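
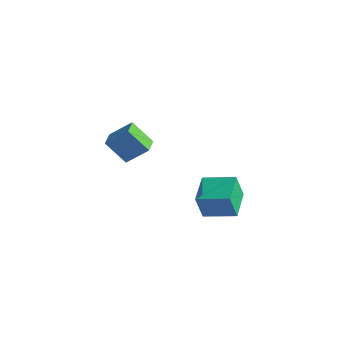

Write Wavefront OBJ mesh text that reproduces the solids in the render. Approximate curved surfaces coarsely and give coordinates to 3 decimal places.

v -4.301 -4.861 -1.042
v -3.242 -3.976 0.234
v -4.841 -3.914 -1.252
v -3.781 -3.028 0.025
v -3.019 -4.432 -2.405
v -1.959 -3.546 -1.128
v -3.558 -3.484 -2.614
v -2.499 -2.599 -1.338
v 3.275 -4.627 -3.075
v 2.906 -4.891 -1.405
v 2.313 -2.932 -3.02
v 1.943 -3.196 -1.351
v 5.037 -3.644 -2.529
v 4.667 -3.908 -0.86
v 4.074 -1.949 -2.475
v 3.705 -2.213 -0.805
f 2 4 1
f 5 2 1
f 1 4 3
f 3 5 1
f 2 8 4
f 6 2 5
f 6 8 2
f 4 8 3
f 7 5 3
f 3 8 7
f 7 6 5
f 8 6 7
f 10 12 9
f 13 10 9
f 9 12 11
f 11 13 9
f 10 16 12
f 14 10 13
f 14 16 10
f 12 16 11
f 15 13 11
f 11 16 15
f 15 14 13
f 16 14 15



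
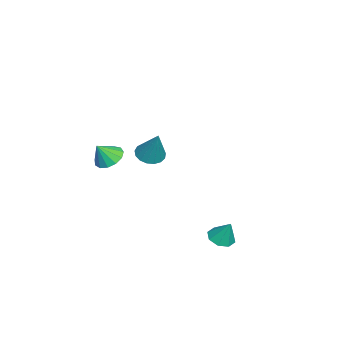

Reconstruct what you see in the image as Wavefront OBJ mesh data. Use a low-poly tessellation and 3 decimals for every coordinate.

v 2.964 3.045 -4.043
v 3.511 2.484 -3.943
v 3.276 3.575 -2.797
v 3.733 2.98 -4.209
v 3.505 3.513 -4.378
v 2.96 3.773 -4.351
v 2.417 3.606 -4.144
v 2.194 3.111 -3.878
v 2.422 2.578 -3.709
v 2.967 2.318 -3.736
v 2.407 -2.938 1.023
v 3.118 -2.42 0.99
v 2.853 -3.482 2.057
v 2.781 -2.178 1.262
v 2.326 -2.178 1.458
v 1.897 -2.418 1.516
v 1.629 -2.824 1.418
v 1.609 -3.266 1.194
v 1.842 -3.604 0.916
v 2.255 -3.73 0.672
v 2.716 -3.605 0.539
v 3.079 -3.268 0.56
v 3.229 -2.826 0.728
v -4.402 -2.083 -2.321
v -3.985 -1.408 -2.724
v -3.558 -1.457 -0.399
v -4.362 -1.243 -2.612
v -4.747 -1.27 -2.433
v -5.054 -1.483 -2.229
v -5.212 -1.834 -2.046
v -5.184 -2.242 -1.925
v -4.977 -2.613 -1.896
v -4.638 -2.863 -1.963
v -4.246 -2.934 -2.113
v -3.889 -2.81 -2.31
v -3.65 -2.519 -2.51
v -3.583 -2.128 -2.666
v -3.704 -1.727 -2.743
f 2 1 4
f 2 4 3
f 4 1 5
f 4 5 3
f 5 1 6
f 5 6 3
f 6 1 7
f 6 7 3
f 7 1 8
f 7 8 3
f 8 1 9
f 8 9 3
f 9 1 10
f 9 10 3
f 10 1 2
f 10 2 3
f 12 11 14
f 12 14 13
f 14 11 15
f 14 15 13
f 15 11 16
f 15 16 13
f 16 11 17
f 16 17 13
f 17 11 18
f 17 18 13
f 18 11 19
f 18 19 13
f 19 11 20
f 19 20 13
f 20 11 21
f 20 21 13
f 21 11 22
f 21 22 13
f 22 11 23
f 22 23 13
f 23 11 12
f 23 12 13
f 25 24 27
f 25 27 26
f 27 24 28
f 27 28 26
f 28 24 29
f 28 29 26
f 29 24 30
f 29 30 26
f 30 24 31
f 30 31 26
f 31 24 32
f 31 32 26
f 32 24 33
f 32 33 26
f 33 24 34
f 33 34 26
f 34 24 35
f 34 35 26
f 35 24 36
f 35 36 26
f 36 24 37
f 36 37 26
f 37 24 38
f 37 38 26
f 38 24 25
f 38 25 26



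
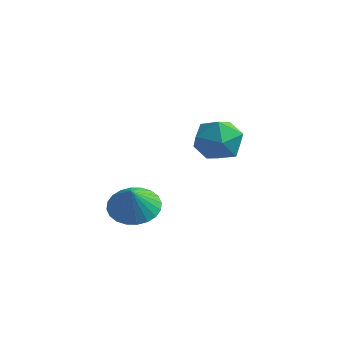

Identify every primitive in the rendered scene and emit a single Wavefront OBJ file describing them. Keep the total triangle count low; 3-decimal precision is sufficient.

v 0.141 4.032 2.937
v 0.733 4.139 3.851
v 0.787 2.401 2.709
v 1.379 2.508 3.623
v 0.289 2.434 3.682
v -0.11 3.442 3.823
v 1.63 3.098 2.737
v 1.231 4.106 2.878
v 1.653 3.561 3.727
v 0.824 3.151 4.311
v 0.696 3.389 2.249
v -0.133 2.979 2.833
v -0.139 -1.06 1.575
v 0.82 -1.116 1.337
v 0.099 -1.6 2.665
v 0.806 -0.772 1.511
v 0.648 -0.471 1.695
v 0.37 -0.26 1.86
v 0.014 -0.171 1.983
v -0.364 -0.216 2.043
v -0.709 -0.391 2.032
v -0.967 -0.667 1.951
v -1.099 -1.003 1.813
v -1.084 -1.347 1.639
v -0.926 -1.648 1.455
v -0.648 -1.859 1.29
v -0.293 -1.949 1.167
v 0.086 -1.903 1.107
v 0.43 -1.728 1.118
v 0.688 -1.452 1.199
f 1 12 6
f 1 6 2
f 1 2 8
f 1 8 11
f 1 11 12
f 2 6 10
f 6 12 5
f 12 11 3
f 11 8 7
f 8 2 9
f 4 10 5
f 4 5 3
f 4 3 7
f 4 7 9
f 4 9 10
f 5 10 6
f 3 5 12
f 7 3 11
f 9 7 8
f 10 9 2
f 14 13 16
f 14 16 15
f 16 13 17
f 16 17 15
f 17 13 18
f 17 18 15
f 18 13 19
f 18 19 15
f 19 13 20
f 19 20 15
f 20 13 21
f 20 21 15
f 21 13 22
f 21 22 15
f 22 13 23
f 22 23 15
f 23 13 24
f 23 24 15
f 24 13 25
f 24 25 15
f 25 13 26
f 25 26 15
f 26 13 27
f 26 27 15
f 27 13 28
f 27 28 15
f 28 13 29
f 28 29 15
f 29 13 30
f 29 30 15
f 30 13 14
f 30 14 15



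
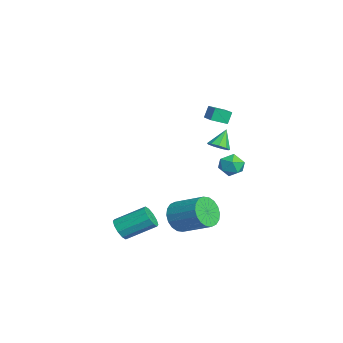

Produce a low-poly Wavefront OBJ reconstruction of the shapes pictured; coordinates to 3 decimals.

v -0.134 2.821 -0.016
v 0.668 2.887 0.147
v 0.052 1.573 -0.427
v 0.854 1.639 -0.264
v 0.31 1.625 0.35
v 0.195 2.397 0.604
v 0.525 2.063 -0.884
v 0.41 2.835 -0.63
v 1.075 2.419 -0.39
v 0.942 2.148 0.373
v -0.222 2.312 -0.653
v -0.355 2.041 0.11
v -0.618 0.926 3.136
v -0.858 1.215 3.854
v -0.535 1.823 2.803
v -0.775 2.112 3.521
v 0.875 0.968 3.619
v 0.635 1.257 4.337
v 0.958 1.865 3.286
v 0.718 2.154 4.004
v -2.636 2.173 -0.196
v -2.052 2.49 -0.05
v -3.204 2.747 0.836
v -2.308 2.752 -0.337
v -2.717 2.743 -0.557
v -3.088 2.468 -0.609
v -3.248 2.055 -0.467
v -3.121 1.697 -0.198
v -2.767 1.562 0.072
v -2.352 1.713 0.216
v -2.069 2.08 0.168
v 1.374 -0.83 -3.26
v 2.123 -1.064 -3.912
v 3.314 0.236 -3.012
v 2.566 0.47 -2.36
v 1.909 -0.723 -4.122
v 3.1 0.577 -3.222
v 1.589 -0.403 -4.161
v 2.78 0.897 -3.261
v 1.227 -0.168 -4.022
v 2.418 1.133 -3.122
v 0.894 -0.064 -3.731
v 2.085 1.237 -2.831
v 0.656 -0.111 -3.348
v 1.847 1.189 -2.447
v 0.56 -0.302 -2.947
v 1.752 0.999 -2.046
v 0.626 -0.596 -2.608
v 1.817 0.704 -1.708
v 0.84 -0.937 -2.398
v 2.031 0.363 -1.498
v 1.16 -1.257 -2.359
v 2.351 0.043 -1.459
v 1.522 -1.493 -2.498
v 2.713 -0.192 -1.598
v 1.855 -1.597 -2.789
v 3.046 -0.296 -1.889
v 2.093 -1.549 -3.173
v 3.284 -0.249 -2.272
v 2.188 -1.359 -3.574
v 3.38 -0.058 -2.673
v 1.209 -3.982 -3.979
v 1.886 -4.205 -3.78
v 2.147 -2.562 -2.822
v 1.471 -2.338 -3.021
v 1.923 -3.98 -4.177
v 2.184 -2.337 -3.218
v 1.687 -3.755 -4.498
v 1.948 -2.112 -3.539
v 1.268 -3.617 -4.62
v 1.529 -1.974 -3.662
v 0.827 -3.618 -4.498
v 1.089 -1.975 -3.54
v 0.533 -3.758 -4.178
v 0.794 -2.115 -3.22
v 0.496 -3.983 -3.782
v 0.757 -2.34 -2.823
v 0.732 -4.208 -3.461
v 0.993 -2.565 -2.502
v 1.151 -4.346 -3.338
v 1.412 -2.703 -2.38
v 1.591 -4.345 -3.46
v 1.853 -2.702 -2.502
f 1 12 6
f 1 6 2
f 1 2 8
f 1 8 11
f 1 11 12
f 2 6 10
f 6 12 5
f 12 11 3
f 11 8 7
f 8 2 9
f 4 10 5
f 4 5 3
f 4 3 7
f 4 7 9
f 4 9 10
f 5 10 6
f 3 5 12
f 7 3 11
f 9 7 8
f 10 9 2
f 14 16 13
f 17 14 13
f 13 16 15
f 15 17 13
f 14 20 16
f 18 14 17
f 18 20 14
f 16 20 15
f 19 17 15
f 15 20 19
f 19 18 17
f 20 18 19
f 22 21 24
f 22 24 23
f 24 21 25
f 24 25 23
f 25 21 26
f 25 26 23
f 26 21 27
f 26 27 23
f 27 21 28
f 27 28 23
f 28 21 29
f 28 29 23
f 29 21 30
f 29 30 23
f 30 21 31
f 30 31 23
f 31 21 22
f 31 22 23
f 33 32 36
f 33 36 34
f 34 36 37
f 34 37 35
f 36 32 38
f 36 38 37
f 37 38 39
f 37 39 35
f 38 32 40
f 38 40 39
f 39 40 41
f 39 41 35
f 40 32 42
f 40 42 41
f 41 42 43
f 41 43 35
f 42 32 44
f 42 44 43
f 43 44 45
f 43 45 35
f 44 32 46
f 44 46 45
f 45 46 47
f 45 47 35
f 46 32 48
f 46 48 47
f 47 48 49
f 47 49 35
f 48 32 50
f 48 50 49
f 49 50 51
f 49 51 35
f 50 32 52
f 50 52 51
f 51 52 53
f 51 53 35
f 52 32 54
f 52 54 53
f 53 54 55
f 53 55 35
f 54 32 56
f 54 56 55
f 55 56 57
f 55 57 35
f 56 32 58
f 56 58 57
f 57 58 59
f 57 59 35
f 58 32 60
f 58 60 59
f 59 60 61
f 59 61 35
f 60 32 33
f 60 33 61
f 61 33 34
f 61 34 35
f 63 62 66
f 63 66 64
f 64 66 67
f 64 67 65
f 66 62 68
f 66 68 67
f 67 68 69
f 67 69 65
f 68 62 70
f 68 70 69
f 69 70 71
f 69 71 65
f 70 62 72
f 70 72 71
f 71 72 73
f 71 73 65
f 72 62 74
f 72 74 73
f 73 74 75
f 73 75 65
f 74 62 76
f 74 76 75
f 75 76 77
f 75 77 65
f 76 62 78
f 76 78 77
f 77 78 79
f 77 79 65
f 78 62 80
f 78 80 79
f 79 80 81
f 79 81 65
f 80 62 82
f 80 82 81
f 81 82 83
f 81 83 65
f 82 62 63
f 82 63 83
f 83 63 64
f 83 64 65



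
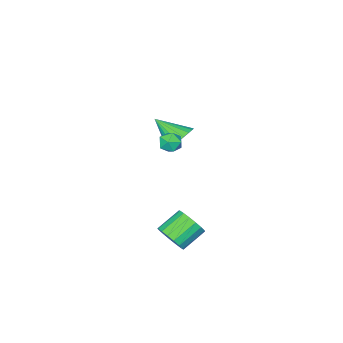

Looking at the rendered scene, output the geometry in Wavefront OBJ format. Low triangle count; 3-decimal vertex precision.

v -3.482 -2.96 0.58
v -3.084 -2.285 1.352
v -2.958 -4.64 1.78
v -3.52 -2.329 1.481
v -3.95 -2.482 1.453
v -4.299 -2.718 1.275
v -4.507 -2.996 0.977
v -4.537 -3.267 0.61
v -4.385 -3.485 0.238
v -4.077 -3.613 -0.075
v -3.665 -3.627 -0.275
v -3.222 -3.526 -0.326
v -2.824 -3.327 -0.221
v -2.539 -3.065 0.022
v -2.418 -2.784 0.362
v -2.48 -2.534 0.74
v -2.716 -2.357 1.09
v 3.444 3.619 -0.747
v 3.969 3.965 0.018
v 2.561 4.167 0.892
v 2.036 3.821 0.127
v 3.868 4.353 -0.235
v 2.459 4.555 0.639
v 3.669 4.572 -0.605
v 2.261 4.775 0.269
v 3.42 4.574 -1.008
v 2.011 4.776 -0.133
v 3.175 4.356 -1.351
v 1.767 4.559 -0.476
v 2.993 3.97 -1.555
v 1.584 4.172 -0.681
v 2.914 3.503 -1.575
v 1.505 3.705 -0.701
v 2.956 3.063 -1.405
v 1.548 3.265 -0.53
v 3.11 2.75 -1.084
v 1.702 2.952 -0.21
v 3.341 2.636 -0.686
v 1.932 2.839 0.188
v 3.595 2.747 -0.302
v 2.187 2.95 0.572
v 3.815 3.058 -0.02
v 2.407 3.261 0.854
v 3.95 3.498 0.095
v 2.542 3.7 0.97
v -0.125 0.66 3.883
v 0.398 0.592 3.311
v -0.258 -0.592 3.909
v 0.265 -0.66 3.337
v 0.49 -0.427 4.045
v 0.572 0.347 4.028
v -0.432 -0.347 3.192
v -0.35 0.427 3.175
v 0.208 -0.03 2.884
v 0.778 -0.08 3.411
v -0.638 0.08 3.809
v -0.068 0.03 4.336
f 2 1 4
f 2 4 3
f 4 1 5
f 4 5 3
f 5 1 6
f 5 6 3
f 6 1 7
f 6 7 3
f 7 1 8
f 7 8 3
f 8 1 9
f 8 9 3
f 9 1 10
f 9 10 3
f 10 1 11
f 10 11 3
f 11 1 12
f 11 12 3
f 12 1 13
f 12 13 3
f 13 1 14
f 13 14 3
f 14 1 15
f 14 15 3
f 15 1 16
f 15 16 3
f 16 1 17
f 16 17 3
f 17 1 2
f 17 2 3
f 19 18 22
f 19 22 20
f 20 22 23
f 20 23 21
f 22 18 24
f 22 24 23
f 23 24 25
f 23 25 21
f 24 18 26
f 24 26 25
f 25 26 27
f 25 27 21
f 26 18 28
f 26 28 27
f 27 28 29
f 27 29 21
f 28 18 30
f 28 30 29
f 29 30 31
f 29 31 21
f 30 18 32
f 30 32 31
f 31 32 33
f 31 33 21
f 32 18 34
f 32 34 33
f 33 34 35
f 33 35 21
f 34 18 36
f 34 36 35
f 35 36 37
f 35 37 21
f 36 18 38
f 36 38 37
f 37 38 39
f 37 39 21
f 38 18 40
f 38 40 39
f 39 40 41
f 39 41 21
f 40 18 42
f 40 42 41
f 41 42 43
f 41 43 21
f 42 18 44
f 42 44 43
f 43 44 45
f 43 45 21
f 44 18 19
f 44 19 45
f 45 19 20
f 45 20 21
f 46 57 51
f 46 51 47
f 46 47 53
f 46 53 56
f 46 56 57
f 47 51 55
f 51 57 50
f 57 56 48
f 56 53 52
f 53 47 54
f 49 55 50
f 49 50 48
f 49 48 52
f 49 52 54
f 49 54 55
f 50 55 51
f 48 50 57
f 52 48 56
f 54 52 53
f 55 54 47



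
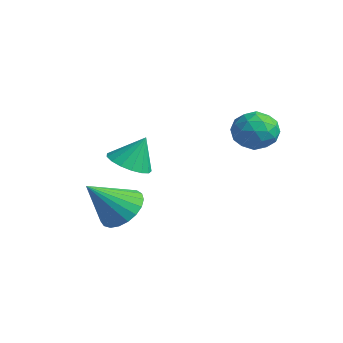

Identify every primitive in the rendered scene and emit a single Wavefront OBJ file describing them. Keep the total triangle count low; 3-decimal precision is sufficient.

v -2.914 -3.125 -1.595
v -1.94 -3.078 -1.498
v -2.986 -4.455 -0.225
v -2.066 -2.796 -1.231
v -2.338 -2.572 -1.028
v -2.71 -2.443 -0.922
v -3.117 -2.432 -0.933
v -3.49 -2.541 -1.058
v -3.762 -2.751 -1.276
v -3.888 -3.026 -1.549
v -3.846 -3.318 -1.83
v -3.643 -3.577 -2.071
v -3.313 -3.757 -2.229
v -2.915 -3.829 -2.277
v -2.517 -3.778 -2.208
v -2.187 -3.615 -2.032
v -1.983 -3.367 -1.781
v -3.598 -2.484 0.237
v -2.737 -2.437 0.061
v -3.382 -1.916 1.443
v -2.89 -2.072 -0.084
v -3.205 -1.802 -0.155
v -3.609 -1.687 -0.136
v -4.012 -1.755 -0.032
v -4.319 -1.99 0.134
v -4.462 -2.338 0.324
v -4.406 -2.72 0.494
v -4.166 -3.047 0.605
v -3.795 -3.246 0.632
v -3.38 -3.27 0.568
v -3.014 -3.113 0.429
v -2.782 -2.813 0.246
v -0.818 0.458 2.271
v -0.33 1.194 2.247
v 0.31 -0.274 2.753
v 0.798 0.462 2.729
v 0.148 0.383 3.321
v -0.549 0.835 3.024
v 0.529 0.085 1.976
v -0.168 0.537 1.679
v 0.503 0.963 2.064
v 0.267 1.147 2.896
v -0.287 -0.227 2.104
v -0.523 -0.043 2.936
v -0.673 0.891 2.217
v 0.653 0.029 2.783
v 0.271 -0.017 3.132
v 0.558 0.415 3.117
v -0.802 0.68 2.673
v -0.515 1.112 2.659
v -0.234 0.635 3.29
v 0.495 -0.192 2.341
v 0.782 0.24 2.327
v -0.578 0.505 1.883
v -0.291 0.937 1.868
v 0.214 0.285 1.71
v 0.103 1.187 2.095
v 0.766 0.757 2.378
v 0.608 0.535 1.936
v 0.198 0.801 1.761
v -0.035 1.295 2.584
v 0.628 0.865 2.867
v 0.246 0.818 3.215
v -0.164 1.085 3.04
v 0.454 1.16 2.476
v -0.648 0.055 2.133
v 0.015 -0.375 2.416
v 0.144 -0.165 1.96
v -0.266 0.102 1.785
v -0.786 0.163 2.622
v -0.123 -0.267 2.905
v -0.218 0.119 3.239
v -0.628 0.385 3.064
v -0.474 -0.24 2.524
f 2 1 4
f 2 4 3
f 4 1 5
f 4 5 3
f 5 1 6
f 5 6 3
f 6 1 7
f 6 7 3
f 7 1 8
f 7 8 3
f 8 1 9
f 8 9 3
f 9 1 10
f 9 10 3
f 10 1 11
f 10 11 3
f 11 1 12
f 11 12 3
f 12 1 13
f 12 13 3
f 13 1 14
f 13 14 3
f 14 1 15
f 14 15 3
f 15 1 16
f 15 16 3
f 16 1 17
f 16 17 3
f 17 1 2
f 17 2 3
f 19 18 21
f 19 21 20
f 21 18 22
f 21 22 20
f 22 18 23
f 22 23 20
f 23 18 24
f 23 24 20
f 24 18 25
f 24 25 20
f 25 18 26
f 25 26 20
f 26 18 27
f 26 27 20
f 27 18 28
f 27 28 20
f 28 18 29
f 28 29 20
f 29 18 30
f 29 30 20
f 30 18 31
f 30 31 20
f 31 18 32
f 31 32 20
f 32 18 19
f 32 19 20
f 33 70 49
f 70 44 73
f 49 73 38
f 70 73 49
f 33 49 45
f 49 38 50
f 45 50 34
f 49 50 45
f 33 45 54
f 45 34 55
f 54 55 40
f 45 55 54
f 33 54 66
f 54 40 69
f 66 69 43
f 54 69 66
f 33 66 70
f 66 43 74
f 70 74 44
f 66 74 70
f 34 50 61
f 50 38 64
f 61 64 42
f 50 64 61
f 38 73 51
f 73 44 72
f 51 72 37
f 73 72 51
f 44 74 71
f 74 43 67
f 71 67 35
f 74 67 71
f 43 69 68
f 69 40 56
f 68 56 39
f 69 56 68
f 40 55 60
f 55 34 57
f 60 57 41
f 55 57 60
f 36 62 48
f 62 42 63
f 48 63 37
f 62 63 48
f 36 48 46
f 48 37 47
f 46 47 35
f 48 47 46
f 36 46 53
f 46 35 52
f 53 52 39
f 46 52 53
f 36 53 58
f 53 39 59
f 58 59 41
f 53 59 58
f 36 58 62
f 58 41 65
f 62 65 42
f 58 65 62
f 37 63 51
f 63 42 64
f 51 64 38
f 63 64 51
f 35 47 71
f 47 37 72
f 71 72 44
f 47 72 71
f 39 52 68
f 52 35 67
f 68 67 43
f 52 67 68
f 41 59 60
f 59 39 56
f 60 56 40
f 59 56 60
f 42 65 61
f 65 41 57
f 61 57 34
f 65 57 61



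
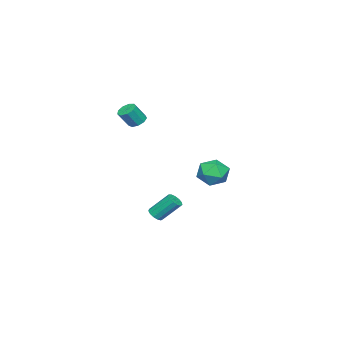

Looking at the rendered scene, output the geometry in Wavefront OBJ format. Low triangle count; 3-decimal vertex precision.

v -0.812 -0.38 -4.432
v -0.353 -0.454 -4.224
v -0.708 0.545 -3.08
v -1.168 0.62 -3.288
v -0.324 -0.234 -4.407
v -0.679 0.765 -3.263
v -0.45 -0.061 -4.598
v -0.806 0.938 -3.454
v -0.692 0.012 -4.736
v -1.047 1.011 -3.592
v -0.971 -0.04 -4.778
v -1.327 0.959 -3.634
v -1.2 -0.2 -4.71
v -1.556 0.799 -3.566
v -1.306 -0.416 -4.554
v -1.662 0.583 -3.409
v -1.255 -0.621 -4.359
v -1.611 0.378 -3.214
v -1.064 -0.749 -4.187
v -1.419 0.25 -3.043
v -0.792 -0.76 -4.093
v -1.148 0.239 -2.949
v -0.527 -0.65 -4.107
v -0.883 0.349 -2.963
v -0.661 4.102 -0.223
v 0.22 4.104 -0.597
v -0.76 2.576 -0.463
v 0.121 2.578 -0.837
v -0.002 2.739 0.098
v 0.059 3.682 0.246
v -0.599 2.998 -1.306
v -0.538 3.941 -1.158
v 0.258 3.422 -1.267
v 0.627 3.261 -0.399
v -1.167 3.419 -0.661
v -0.798 3.258 0.207
v 0.47 -0.696 2.687
v 0.918 -0.396 2.535
v 1.458 -0.745 3.44
v 1.01 -1.044 3.593
v 0.687 -0.184 2.755
v 1.227 -0.532 3.66
v 0.354 -0.211 2.943
v 0.894 -0.559 3.848
v 0.076 -0.465 3.011
v 0.616 -0.813 3.917
v -0.018 -0.827 2.928
v 0.522 -1.175 3.833
v 0.116 -1.127 2.732
v 0.656 -1.476 3.638
v 0.416 -1.226 2.516
v 0.956 -1.574 3.421
v 0.741 -1.077 2.379
v 1.281 -1.425 3.284
v 0.94 -0.749 2.387
v 1.479 -1.097 3.292
f 2 1 5
f 2 5 3
f 3 5 6
f 3 6 4
f 5 1 7
f 5 7 6
f 6 7 8
f 6 8 4
f 7 1 9
f 7 9 8
f 8 9 10
f 8 10 4
f 9 1 11
f 9 11 10
f 10 11 12
f 10 12 4
f 11 1 13
f 11 13 12
f 12 13 14
f 12 14 4
f 13 1 15
f 13 15 14
f 14 15 16
f 14 16 4
f 15 1 17
f 15 17 16
f 16 17 18
f 16 18 4
f 17 1 19
f 17 19 18
f 18 19 20
f 18 20 4
f 19 1 21
f 19 21 20
f 20 21 22
f 20 22 4
f 21 1 23
f 21 23 22
f 22 23 24
f 22 24 4
f 23 1 2
f 23 2 24
f 24 2 3
f 24 3 4
f 25 36 30
f 25 30 26
f 25 26 32
f 25 32 35
f 25 35 36
f 26 30 34
f 30 36 29
f 36 35 27
f 35 32 31
f 32 26 33
f 28 34 29
f 28 29 27
f 28 27 31
f 28 31 33
f 28 33 34
f 29 34 30
f 27 29 36
f 31 27 35
f 33 31 32
f 34 33 26
f 38 37 41
f 38 41 39
f 39 41 42
f 39 42 40
f 41 37 43
f 41 43 42
f 42 43 44
f 42 44 40
f 43 37 45
f 43 45 44
f 44 45 46
f 44 46 40
f 45 37 47
f 45 47 46
f 46 47 48
f 46 48 40
f 47 37 49
f 47 49 48
f 48 49 50
f 48 50 40
f 49 37 51
f 49 51 50
f 50 51 52
f 50 52 40
f 51 37 53
f 51 53 52
f 52 53 54
f 52 54 40
f 53 37 55
f 53 55 54
f 54 55 56
f 54 56 40
f 55 37 38
f 55 38 56
f 56 38 39
f 56 39 40



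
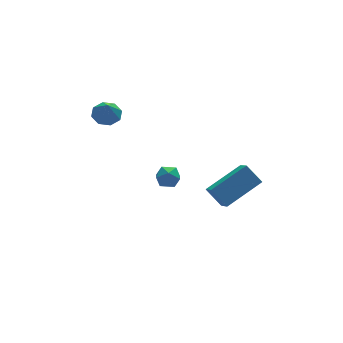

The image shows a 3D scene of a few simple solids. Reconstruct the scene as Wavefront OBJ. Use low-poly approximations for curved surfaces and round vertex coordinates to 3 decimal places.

v -1.758 3.465 1.591
v -1.027 3.358 1.631
v -1.882 2.995 2.589
v -1.185 3.857 1.847
v -1.678 4.127 1.913
v -2.219 4.009 1.791
v -2.489 3.573 1.551
v -2.331 3.074 1.335
v -1.838 2.804 1.269
v -1.298 2.922 1.392
v 0.699 2.697 -2.613
v 1.162 2.921 -3.094
v 0.578 1.719 -3.186
v 1.041 1.943 -3.667
v 1.258 1.788 -3.015
v 1.333 2.393 -2.661
v 0.407 2.247 -3.619
v 0.482 2.852 -3.265
v 0.982 2.644 -3.716
v 1.507 2.36 -3.343
v 0.233 2.28 -2.937
v 0.758 1.996 -2.564
v 1.135 -3.645 -0.581
v 0.683 -2.927 0.181
v 1.323 -2.654 -1.402
v 0.871 -1.937 -0.64
v 3.029 -3.323 0.24
v 2.577 -2.606 1.002
v 3.217 -2.333 -0.581
v 2.765 -1.615 0.181
f 2 1 4
f 2 4 3
f 4 1 5
f 4 5 3
f 5 1 6
f 5 6 3
f 6 1 7
f 6 7 3
f 7 1 8
f 7 8 3
f 8 1 9
f 8 9 3
f 9 1 10
f 9 10 3
f 10 1 2
f 10 2 3
f 11 22 16
f 11 16 12
f 11 12 18
f 11 18 21
f 11 21 22
f 12 16 20
f 16 22 15
f 22 21 13
f 21 18 17
f 18 12 19
f 14 20 15
f 14 15 13
f 14 13 17
f 14 17 19
f 14 19 20
f 15 20 16
f 13 15 22
f 17 13 21
f 19 17 18
f 20 19 12
f 24 26 23
f 27 24 23
f 23 26 25
f 25 27 23
f 24 30 26
f 28 24 27
f 28 30 24
f 26 30 25
f 29 27 25
f 25 30 29
f 29 28 27
f 30 28 29



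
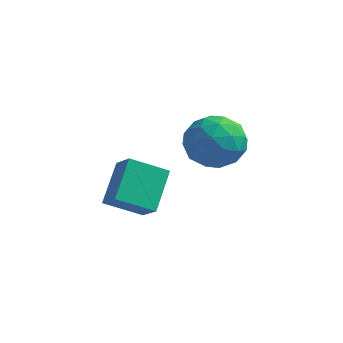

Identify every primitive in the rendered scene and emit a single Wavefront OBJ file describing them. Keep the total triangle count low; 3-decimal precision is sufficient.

v 1.741 0.794 3.033
v 2.714 0.539 2.361
v 2.206 -0.659 4.259
v 3.179 -0.914 3.587
v 3.137 0.113 4.224
v 2.849 1.011 3.466
v 2.071 -1.131 3.154
v 1.783 -0.233 2.396
v 2.917 -0.651 2.436
v 3.576 0.118 3.097
v 1.344 -0.238 3.523
v 2.003 0.531 4.184
v 2.187 0.794 2.59
v 2.733 -0.914 4.03
v 2.708 -0.31 4.405
v 3.28 -0.46 4.01
v 2.267 1.071 3.239
v 2.838 0.921 2.844
v 3.087 0.671 3.939
v 2.082 -1.041 3.776
v 2.653 -1.191 3.381
v 1.64 0.34 2.61
v 2.212 0.19 2.215
v 1.833 -0.791 2.681
v 2.878 -0.056 2.239
v 3.151 -0.909 2.959
v 2.5 -1.037 2.704
v 2.331 -0.509 2.259
v 3.265 0.396 2.627
v 3.538 -0.458 3.348
v 3.514 0.146 3.722
v 3.345 0.674 3.277
v 3.385 -0.303 2.671
v 1.382 0.338 3.272
v 1.655 -0.516 3.993
v 1.575 -0.794 3.343
v 1.406 -0.266 2.898
v 1.769 0.789 3.661
v 2.042 -0.064 4.381
v 2.589 0.389 4.361
v 2.42 0.917 3.916
v 1.535 0.183 3.949
v 1.019 -4.622 2.598
v 0.827 -3.252 3.749
v 0.261 -4.139 1.896
v 0.069 -2.769 3.048
v 2.151 -3.871 1.892
v 1.959 -2.501 3.044
v 1.393 -3.388 1.191
v 1.201 -2.018 2.342
f 1 38 17
f 38 12 41
f 17 41 6
f 38 41 17
f 1 17 13
f 17 6 18
f 13 18 2
f 17 18 13
f 1 13 22
f 13 2 23
f 22 23 8
f 13 23 22
f 1 22 34
f 22 8 37
f 34 37 11
f 22 37 34
f 1 34 38
f 34 11 42
f 38 42 12
f 34 42 38
f 2 18 29
f 18 6 32
f 29 32 10
f 18 32 29
f 6 41 19
f 41 12 40
f 19 40 5
f 41 40 19
f 12 42 39
f 42 11 35
f 39 35 3
f 42 35 39
f 11 37 36
f 37 8 24
f 36 24 7
f 37 24 36
f 8 23 28
f 23 2 25
f 28 25 9
f 23 25 28
f 4 30 16
f 30 10 31
f 16 31 5
f 30 31 16
f 4 16 14
f 16 5 15
f 14 15 3
f 16 15 14
f 4 14 21
f 14 3 20
f 21 20 7
f 14 20 21
f 4 21 26
f 21 7 27
f 26 27 9
f 21 27 26
f 4 26 30
f 26 9 33
f 30 33 10
f 26 33 30
f 5 31 19
f 31 10 32
f 19 32 6
f 31 32 19
f 3 15 39
f 15 5 40
f 39 40 12
f 15 40 39
f 7 20 36
f 20 3 35
f 36 35 11
f 20 35 36
f 9 27 28
f 27 7 24
f 28 24 8
f 27 24 28
f 10 33 29
f 33 9 25
f 29 25 2
f 33 25 29
f 44 46 43
f 47 44 43
f 43 46 45
f 45 47 43
f 44 50 46
f 48 44 47
f 48 50 44
f 46 50 45
f 49 47 45
f 45 50 49
f 49 48 47
f 50 48 49



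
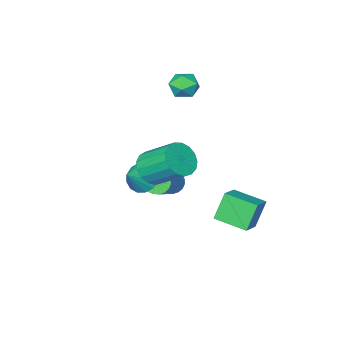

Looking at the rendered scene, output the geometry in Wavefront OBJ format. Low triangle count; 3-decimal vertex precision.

v 1.194 -1.514 -2.035
v 1.7 -1.216 -2.831
v 2.406 -1.146 -1.125
v 1.451 -0.799 -2.668
v 1.133 -0.573 -2.336
v 0.832 -0.6 -1.922
v 0.627 -0.871 -1.539
v 0.574 -1.315 -1.289
v 0.687 -1.812 -1.238
v 0.936 -2.23 -1.401
v 1.254 -2.455 -1.734
v 1.556 -2.429 -2.147
v 1.76 -2.157 -2.53
v 1.813 -1.713 -2.781
v -2.799 -2.053 3.272
v -2.31 -1.587 3.92
v -1.67 -3.053 3.14
v -1.181 -2.587 3.788
v -1.954 -3.054 4.031
v -2.652 -2.436 4.113
v -1.328 -2.204 2.947
v -2.026 -1.586 3.029
v -1.401 -1.68 3.719
v -1.789 -2.206 4.389
v -2.191 -2.434 2.671
v -2.579 -2.96 3.341
v 3.346 2.752 2.087
v 4.129 2.531 2.734
v 3.478 4.107 4.06
v 2.694 4.328 3.413
v 4.322 2.871 2.426
v 3.67 4.446 3.752
v 4.291 3.183 2.039
v 3.64 4.759 3.365
v 4.044 3.397 1.664
v 3.392 4.972 2.99
v 3.636 3.463 1.385
v 2.985 5.038 2.711
v 3.163 3.366 1.268
v 2.511 4.942 2.594
v 2.731 3.129 1.338
v 2.079 4.704 2.664
v 2.44 2.805 1.579
v 1.788 4.381 2.905
v 2.356 2.469 1.937
v 1.705 4.045 3.263
v 2.499 2.198 2.329
v 1.848 3.774 3.655
v 2.837 2.054 2.666
v 2.185 3.63 3.992
v 3.29 2.07 2.87
v 2.639 3.646 4.196
v 3.757 2.242 2.895
v 3.105 3.818 4.221
v -0.964 2.757 -3.215
v -1.722 2.631 -1.676
v -1.842 4.369 -3.516
v -2.6 4.243 -1.977
v 0.12 3.457 -2.623
v -0.638 3.331 -1.084
v -0.758 5.069 -2.924
v -1.516 4.943 -1.385
v -0.916 -1.948 -3.484
v -0.413 -2.047 -4.086
v 1.058 -1.191 -2.998
v 0.556 -1.092 -2.396
v -0.539 -1.75 -4.149
v 0.932 -0.894 -3.062
v -0.73 -1.488 -4.098
v 0.742 -0.631 -3.011
v -0.953 -1.305 -3.941
v 0.519 -0.448 -2.853
v -1.169 -1.233 -3.704
v 0.302 -0.377 -2.617
v -1.342 -1.285 -3.429
v 0.13 -0.429 -2.342
v -1.441 -1.452 -3.164
v 0.031 -0.595 -2.077
v -1.449 -1.704 -2.954
v 0.022 -0.848 -1.867
v -1.365 -1.999 -2.836
v 0.106 -1.143 -1.748
v -1.203 -2.285 -2.83
v 0.268 -1.429 -1.742
v -0.992 -2.513 -2.936
v 0.479 -1.656 -1.849
v -0.767 -2.643 -3.138
v 0.704 -1.786 -2.05
v -0.568 -2.653 -3.399
v 0.903 -1.796 -2.311
v -0.429 -2.541 -3.675
v 1.042 -1.685 -2.587
v -0.375 -2.327 -3.918
v 1.097 -1.47 -2.83
f 2 1 4
f 2 4 3
f 4 1 5
f 4 5 3
f 5 1 6
f 5 6 3
f 6 1 7
f 6 7 3
f 7 1 8
f 7 8 3
f 8 1 9
f 8 9 3
f 9 1 10
f 9 10 3
f 10 1 11
f 10 11 3
f 11 1 12
f 11 12 3
f 12 1 13
f 12 13 3
f 13 1 14
f 13 14 3
f 14 1 2
f 14 2 3
f 15 26 20
f 15 20 16
f 15 16 22
f 15 22 25
f 15 25 26
f 16 20 24
f 20 26 19
f 26 25 17
f 25 22 21
f 22 16 23
f 18 24 19
f 18 19 17
f 18 17 21
f 18 21 23
f 18 23 24
f 19 24 20
f 17 19 26
f 21 17 25
f 23 21 22
f 24 23 16
f 28 27 31
f 28 31 29
f 29 31 32
f 29 32 30
f 31 27 33
f 31 33 32
f 32 33 34
f 32 34 30
f 33 27 35
f 33 35 34
f 34 35 36
f 34 36 30
f 35 27 37
f 35 37 36
f 36 37 38
f 36 38 30
f 37 27 39
f 37 39 38
f 38 39 40
f 38 40 30
f 39 27 41
f 39 41 40
f 40 41 42
f 40 42 30
f 41 27 43
f 41 43 42
f 42 43 44
f 42 44 30
f 43 27 45
f 43 45 44
f 44 45 46
f 44 46 30
f 45 27 47
f 45 47 46
f 46 47 48
f 46 48 30
f 47 27 49
f 47 49 48
f 48 49 50
f 48 50 30
f 49 27 51
f 49 51 50
f 50 51 52
f 50 52 30
f 51 27 53
f 51 53 52
f 52 53 54
f 52 54 30
f 53 27 28
f 53 28 54
f 54 28 29
f 54 29 30
f 56 58 55
f 59 56 55
f 55 58 57
f 57 59 55
f 56 62 58
f 60 56 59
f 60 62 56
f 58 62 57
f 61 59 57
f 57 62 61
f 61 60 59
f 62 60 61
f 64 63 67
f 64 67 65
f 65 67 68
f 65 68 66
f 67 63 69
f 67 69 68
f 68 69 70
f 68 70 66
f 69 63 71
f 69 71 70
f 70 71 72
f 70 72 66
f 71 63 73
f 71 73 72
f 72 73 74
f 72 74 66
f 73 63 75
f 73 75 74
f 74 75 76
f 74 76 66
f 75 63 77
f 75 77 76
f 76 77 78
f 76 78 66
f 77 63 79
f 77 79 78
f 78 79 80
f 78 80 66
f 79 63 81
f 79 81 80
f 80 81 82
f 80 82 66
f 81 63 83
f 81 83 82
f 82 83 84
f 82 84 66
f 83 63 85
f 83 85 84
f 84 85 86
f 84 86 66
f 85 63 87
f 85 87 86
f 86 87 88
f 86 88 66
f 87 63 89
f 87 89 88
f 88 89 90
f 88 90 66
f 89 63 91
f 89 91 90
f 90 91 92
f 90 92 66
f 91 63 93
f 91 93 92
f 92 93 94
f 92 94 66
f 93 63 64
f 93 64 94
f 94 64 65
f 94 65 66



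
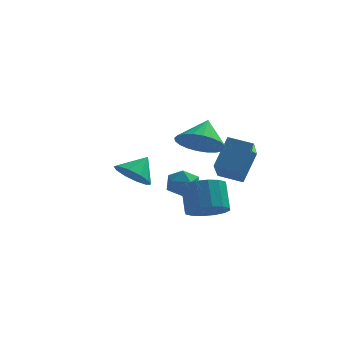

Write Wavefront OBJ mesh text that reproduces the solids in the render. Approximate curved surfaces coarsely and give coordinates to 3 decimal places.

v 1.258 -0.084 -1.353
v 1.638 -0.005 -0.728
v 1.622 -1.215 -1.432
v 2.002 -1.136 -0.807
v 1.266 -1.135 -0.793
v 1.041 -0.435 -0.744
v 2.219 -0.785 -1.416
v 1.994 -0.085 -1.367
v 2.232 -0.438 -0.767
v 1.643 -0.655 -0.382
v 1.617 -0.565 -1.778
v 1.028 -0.782 -1.393
v 2.057 1.278 0.432
v 2.644 0.587 0.961
v 2.263 2.202 1.408
v 2.927 0.77 0.729
v 3.077 1.031 0.451
v 3.073 1.329 0.17
v 2.913 1.619 -0.071
v 2.624 1.858 -0.236
v 2.248 2.008 -0.299
v 1.843 2.047 -0.25
v 1.471 1.969 -0.098
v 1.188 1.786 0.134
v 1.037 1.526 0.412
v 1.042 1.227 0.693
v 1.201 0.937 0.934
v 1.491 0.698 1.099
v 1.867 0.548 1.162
v 2.271 0.509 1.114
v -0.901 2.715 -1.988
v -0.121 2.634 -2.429
v -0.359 3.385 -1.152
v -0.381 3.086 -2.622
v -0.84 3.396 -2.573
v -1.322 3.446 -2.301
v -1.644 3.217 -1.909
v -1.681 2.797 -1.547
v -1.421 2.345 -1.353
v -0.962 2.034 -1.402
v -0.48 1.984 -1.675
v -0.158 2.213 -2.067
v 2.783 -2.105 -1.93
v 3.611 -1.808 -1.953
v 3.364 -1.037 -0.872
v 2.537 -1.335 -0.85
v 3.375 -1.518 -2.214
v 3.128 -0.748 -1.133
v 2.98 -1.386 -2.398
v 2.733 -0.616 -1.317
v 2.532 -1.446 -2.457
v 2.285 -0.676 -1.376
v 2.152 -1.683 -2.375
v 1.905 -0.913 -1.294
v 1.941 -2.033 -2.174
v 1.694 -1.263 -1.093
v 1.956 -2.403 -1.908
v 1.709 -1.632 -0.827
v 2.192 -2.692 -1.647
v 1.945 -1.922 -0.566
v 2.587 -2.824 -1.463
v 2.34 -2.054 -0.382
v 3.035 -2.764 -1.404
v 2.788 -1.994 -0.323
v 3.415 -2.527 -1.486
v 3.168 -1.757 -0.405
v 3.626 -2.177 -1.687
v 3.379 -1.407 -0.606
v 2.599 1.333 -0.787
v 3.048 2.253 0.495
v 2.585 2.837 -1.863
v 3.034 3.758 -0.581
v 3.666 1.162 -1.039
v 4.115 2.083 0.243
v 3.652 2.667 -2.115
v 4.101 3.587 -0.833
f 1 12 6
f 1 6 2
f 1 2 8
f 1 8 11
f 1 11 12
f 2 6 10
f 6 12 5
f 12 11 3
f 11 8 7
f 8 2 9
f 4 10 5
f 4 5 3
f 4 3 7
f 4 7 9
f 4 9 10
f 5 10 6
f 3 5 12
f 7 3 11
f 9 7 8
f 10 9 2
f 14 13 16
f 14 16 15
f 16 13 17
f 16 17 15
f 17 13 18
f 17 18 15
f 18 13 19
f 18 19 15
f 19 13 20
f 19 20 15
f 20 13 21
f 20 21 15
f 21 13 22
f 21 22 15
f 22 13 23
f 22 23 15
f 23 13 24
f 23 24 15
f 24 13 25
f 24 25 15
f 25 13 26
f 25 26 15
f 26 13 27
f 26 27 15
f 27 13 28
f 27 28 15
f 28 13 29
f 28 29 15
f 29 13 30
f 29 30 15
f 30 13 14
f 30 14 15
f 32 31 34
f 32 34 33
f 34 31 35
f 34 35 33
f 35 31 36
f 35 36 33
f 36 31 37
f 36 37 33
f 37 31 38
f 37 38 33
f 38 31 39
f 38 39 33
f 39 31 40
f 39 40 33
f 40 31 41
f 40 41 33
f 41 31 42
f 41 42 33
f 42 31 32
f 42 32 33
f 44 43 47
f 44 47 45
f 45 47 48
f 45 48 46
f 47 43 49
f 47 49 48
f 48 49 50
f 48 50 46
f 49 43 51
f 49 51 50
f 50 51 52
f 50 52 46
f 51 43 53
f 51 53 52
f 52 53 54
f 52 54 46
f 53 43 55
f 53 55 54
f 54 55 56
f 54 56 46
f 55 43 57
f 55 57 56
f 56 57 58
f 56 58 46
f 57 43 59
f 57 59 58
f 58 59 60
f 58 60 46
f 59 43 61
f 59 61 60
f 60 61 62
f 60 62 46
f 61 43 63
f 61 63 62
f 62 63 64
f 62 64 46
f 63 43 65
f 63 65 64
f 64 65 66
f 64 66 46
f 65 43 67
f 65 67 66
f 66 67 68
f 66 68 46
f 67 43 44
f 67 44 68
f 68 44 45
f 68 45 46
f 70 72 69
f 73 70 69
f 69 72 71
f 71 73 69
f 70 76 72
f 74 70 73
f 74 76 70
f 72 76 71
f 75 73 71
f 71 76 75
f 75 74 73
f 76 74 75



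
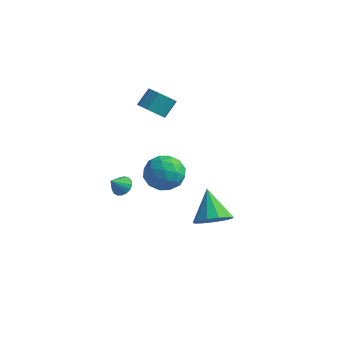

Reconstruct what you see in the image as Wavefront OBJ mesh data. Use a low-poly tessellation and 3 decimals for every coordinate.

v -3.031 3.486 2.635
v -2.161 3.454 2.507
v -1.999 4.301 3.397
v -2.869 4.334 3.525
v -2.406 3.874 2.152
v -2.244 4.721 3.043
v -2.943 4.113 2.023
v -2.781 4.96 2.914
v -3.522 4.058 2.18
v -3.359 4.906 3.071
v -3.871 3.736 2.55
v -3.708 4.583 3.441
v -3.827 3.297 2.96
v -3.664 4.144 3.85
v -3.411 2.947 3.217
v -3.248 3.794 4.108
v -2.817 2.849 3.202
v -2.654 3.696 4.093
v -2.323 3.049 2.921
v -2.161 3.896 3.812
v -3.823 1.832 -2.769
v -3.415 2.154 -2.346
v -4.037 1.108 -2.011
v -3.701 2.291 -2.296
v -4.015 2.322 -2.355
v -4.285 2.242 -2.508
v -4.449 2.067 -2.721
v -4.469 1.838 -2.945
v -4.342 1.608 -3.129
v -4.096 1.43 -3.23
v -3.787 1.343 -3.226
v -3.486 1.369 -3.117
v -3.263 1.5 -2.928
v -3.168 1.708 -2.703
v -3.223 1.944 -2.493
v 3.41 -0.1 -1.25
v 4.289 -0.029 -0.661
v 2.37 0.84 0.19
v 4.271 0.465 -0.996
v 3.98 0.78 -1.412
v 3.508 0.815 -1.777
v 3.005 0.56 -1.974
v 2.631 0.096 -1.941
v 2.504 -0.431 -1.689
v 2.665 -0.852 -1.298
v 3.063 -1.035 -0.891
v 3.571 -0.92 -0.599
v 4.028 -0.546 -0.513
v 0.576 0.316 1.32
v 1.382 -0.353 0.805
v 0.218 -1.067 2.555
v 1.024 -1.736 2.04
v 1.348 -0.79 2.642
v 1.57 0.065 1.878
v 0.03 -1.485 1.482
v 0.252 -0.63 0.718
v 1.044 -1.466 0.905
v 1.859 -1.037 1.622
v -0.259 -0.383 1.738
v 0.556 0.046 2.455
v 1.011 0.103 0.954
v 0.589 -1.523 2.406
v 0.78 -0.967 2.76
v 1.254 -1.36 2.457
v 1.121 0.348 1.585
v 1.595 -0.045 1.282
v 1.575 -0.302 2.362
v 0.005 -1.375 2.078
v 0.479 -1.768 1.775
v 0.346 -0.06 0.903
v 0.82 -0.453 0.6
v 0.025 -1.118 0.998
v 1.286 -0.945 0.71
v 1.075 -1.757 1.436
v 0.491 -1.61 1.108
v 0.621 -1.108 0.659
v 1.765 -0.692 1.131
v 1.554 -1.505 1.858
v 1.745 -0.949 2.211
v 1.875 -0.447 1.762
v 1.566 -1.346 1.19
v 0.046 0.085 1.502
v -0.165 -0.728 2.229
v -0.275 -0.973 1.598
v -0.145 -0.471 1.149
v 0.525 0.337 1.924
v 0.314 -0.475 2.65
v 0.979 -0.312 2.701
v 1.109 0.19 2.252
v 0.034 -0.074 2.17
f 2 1 5
f 2 5 3
f 3 5 6
f 3 6 4
f 5 1 7
f 5 7 6
f 6 7 8
f 6 8 4
f 7 1 9
f 7 9 8
f 8 9 10
f 8 10 4
f 9 1 11
f 9 11 10
f 10 11 12
f 10 12 4
f 11 1 13
f 11 13 12
f 12 13 14
f 12 14 4
f 13 1 15
f 13 15 14
f 14 15 16
f 14 16 4
f 15 1 17
f 15 17 16
f 16 17 18
f 16 18 4
f 17 1 19
f 17 19 18
f 18 19 20
f 18 20 4
f 19 1 2
f 19 2 20
f 20 2 3
f 20 3 4
f 22 21 24
f 22 24 23
f 24 21 25
f 24 25 23
f 25 21 26
f 25 26 23
f 26 21 27
f 26 27 23
f 27 21 28
f 27 28 23
f 28 21 29
f 28 29 23
f 29 21 30
f 29 30 23
f 30 21 31
f 30 31 23
f 31 21 32
f 31 32 23
f 32 21 33
f 32 33 23
f 33 21 34
f 33 34 23
f 34 21 35
f 34 35 23
f 35 21 22
f 35 22 23
f 37 36 39
f 37 39 38
f 39 36 40
f 39 40 38
f 40 36 41
f 40 41 38
f 41 36 42
f 41 42 38
f 42 36 43
f 42 43 38
f 43 36 44
f 43 44 38
f 44 36 45
f 44 45 38
f 45 36 46
f 45 46 38
f 46 36 47
f 46 47 38
f 47 36 48
f 47 48 38
f 48 36 37
f 48 37 38
f 49 86 65
f 86 60 89
f 65 89 54
f 86 89 65
f 49 65 61
f 65 54 66
f 61 66 50
f 65 66 61
f 49 61 70
f 61 50 71
f 70 71 56
f 61 71 70
f 49 70 82
f 70 56 85
f 82 85 59
f 70 85 82
f 49 82 86
f 82 59 90
f 86 90 60
f 82 90 86
f 50 66 77
f 66 54 80
f 77 80 58
f 66 80 77
f 54 89 67
f 89 60 88
f 67 88 53
f 89 88 67
f 60 90 87
f 90 59 83
f 87 83 51
f 90 83 87
f 59 85 84
f 85 56 72
f 84 72 55
f 85 72 84
f 56 71 76
f 71 50 73
f 76 73 57
f 71 73 76
f 52 78 64
f 78 58 79
f 64 79 53
f 78 79 64
f 52 64 62
f 64 53 63
f 62 63 51
f 64 63 62
f 52 62 69
f 62 51 68
f 69 68 55
f 62 68 69
f 52 69 74
f 69 55 75
f 74 75 57
f 69 75 74
f 52 74 78
f 74 57 81
f 78 81 58
f 74 81 78
f 53 79 67
f 79 58 80
f 67 80 54
f 79 80 67
f 51 63 87
f 63 53 88
f 87 88 60
f 63 88 87
f 55 68 84
f 68 51 83
f 84 83 59
f 68 83 84
f 57 75 76
f 75 55 72
f 76 72 56
f 75 72 76
f 58 81 77
f 81 57 73
f 77 73 50
f 81 73 77



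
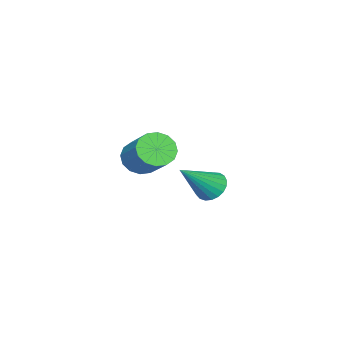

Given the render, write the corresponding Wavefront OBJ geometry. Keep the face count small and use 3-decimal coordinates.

v -1.507 -0.467 -4.443
v -1.061 -0.439 -4.887
v -0.293 -0.973 -3.257
v -1.055 -0.196 -4.789
v -1.128 -0 -4.631
v -1.266 0.115 -4.441
v -1.445 0.13 -4.251
v -1.635 0.041 -4.094
v -1.803 -0.135 -3.997
v -1.92 -0.369 -3.977
v -1.965 -0.619 -4.038
v -1.931 -0.844 -4.169
v -1.823 -1.003 -4.347
v -1.661 -1.07 -4.542
v -1.472 -1.032 -4.719
v -1.289 -0.897 -4.849
v -1.144 -0.687 -4.908
v 2.037 -1.045 -1.674
v 2.618 -1.36 -1.785
v 3.303 -0.411 -0.896
v 2.723 -0.095 -0.786
v 2.6 -1.117 -2.031
v 3.285 -0.167 -1.143
v 2.431 -0.854 -2.182
v 3.116 0.095 -1.293
v 2.157 -0.642 -2.196
v 2.842 0.307 -1.308
v 1.85 -0.538 -2.071
v 2.536 0.411 -1.182
v 1.594 -0.57 -1.84
v 2.28 0.379 -0.951
v 1.457 -0.729 -1.564
v 2.142 0.22 -0.675
v 1.475 -0.973 -1.317
v 2.16 -0.023 -0.429
v 1.644 -1.235 -1.167
v 2.329 -0.286 -0.278
v 1.918 -1.447 -1.152
v 2.603 -0.498 -0.264
v 2.224 -1.551 -1.278
v 2.91 -0.602 -0.389
v 2.48 -1.519 -1.509
v 3.166 -0.57 -0.62
f 2 1 4
f 2 4 3
f 4 1 5
f 4 5 3
f 5 1 6
f 5 6 3
f 6 1 7
f 6 7 3
f 7 1 8
f 7 8 3
f 8 1 9
f 8 9 3
f 9 1 10
f 9 10 3
f 10 1 11
f 10 11 3
f 11 1 12
f 11 12 3
f 12 1 13
f 12 13 3
f 13 1 14
f 13 14 3
f 14 1 15
f 14 15 3
f 15 1 16
f 15 16 3
f 16 1 17
f 16 17 3
f 17 1 2
f 17 2 3
f 19 18 22
f 19 22 20
f 20 22 23
f 20 23 21
f 22 18 24
f 22 24 23
f 23 24 25
f 23 25 21
f 24 18 26
f 24 26 25
f 25 26 27
f 25 27 21
f 26 18 28
f 26 28 27
f 27 28 29
f 27 29 21
f 28 18 30
f 28 30 29
f 29 30 31
f 29 31 21
f 30 18 32
f 30 32 31
f 31 32 33
f 31 33 21
f 32 18 34
f 32 34 33
f 33 34 35
f 33 35 21
f 34 18 36
f 34 36 35
f 35 36 37
f 35 37 21
f 36 18 38
f 36 38 37
f 37 38 39
f 37 39 21
f 38 18 40
f 38 40 39
f 39 40 41
f 39 41 21
f 40 18 42
f 40 42 41
f 41 42 43
f 41 43 21
f 42 18 19
f 42 19 43
f 43 19 20
f 43 20 21



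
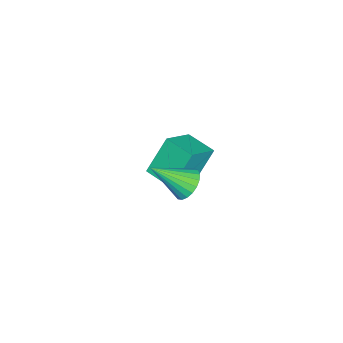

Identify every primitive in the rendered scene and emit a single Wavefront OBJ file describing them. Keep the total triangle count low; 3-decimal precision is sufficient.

v -5.034 3.451 -1.165
v -3.527 2.76 -0.099
v -4.301 4.757 -1.356
v -2.794 4.066 -0.291
v -4.166 2.714 -2.869
v -2.659 2.023 -1.804
v -3.433 4.02 -3.061
v -1.926 3.329 -1.995
v 1.39 4.701 2.179
v 1.703 4.262 1.561
v 1.79 3.239 3.421
v 1.976 4.432 1.673
v 2.148 4.649 1.872
v 2.189 4.874 2.125
v 2.092 5.07 2.386
v 1.873 5.202 2.612
v 1.57 5.247 2.763
v 1.237 5.198 2.813
v 0.929 5.063 2.753
v 0.702 4.865 2.594
v 0.593 4.639 2.363
v 0.622 4.424 2.1
v 0.784 4.256 1.851
v 1.05 4.166 1.659
v 1.375 4.168 1.556
f 2 4 1
f 5 2 1
f 1 4 3
f 3 5 1
f 2 8 4
f 6 2 5
f 6 8 2
f 4 8 3
f 7 5 3
f 3 8 7
f 7 6 5
f 8 6 7
f 10 9 12
f 10 12 11
f 12 9 13
f 12 13 11
f 13 9 14
f 13 14 11
f 14 9 15
f 14 15 11
f 15 9 16
f 15 16 11
f 16 9 17
f 16 17 11
f 17 9 18
f 17 18 11
f 18 9 19
f 18 19 11
f 19 9 20
f 19 20 11
f 20 9 21
f 20 21 11
f 21 9 22
f 21 22 11
f 22 9 23
f 22 23 11
f 23 9 24
f 23 24 11
f 24 9 25
f 24 25 11
f 25 9 10
f 25 10 11



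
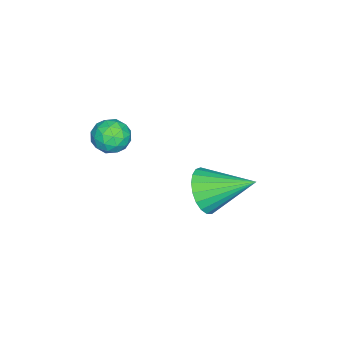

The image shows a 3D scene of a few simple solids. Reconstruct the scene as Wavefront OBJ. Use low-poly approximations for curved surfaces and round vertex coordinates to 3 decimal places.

v 1.774 -2.425 1.434
v 2.296 -2.418 0.9
v 2.144 -3.522 1.78
v 2.666 -3.515 1.246
v 2.725 -3.055 1.832
v 2.496 -2.378 1.618
v 1.944 -3.562 1.062
v 1.715 -2.885 0.848
v 2.401 -3.121 0.67
v 2.883 -2.807 1.146
v 1.557 -3.133 1.534
v 2.039 -2.819 2.01
v 2.002 -2.326 1.136
v 2.438 -3.614 1.544
v 2.472 -3.345 1.888
v 2.779 -3.34 1.574
v 2.12 -2.302 1.558
v 2.427 -2.298 1.245
v 2.679 -2.672 1.792
v 2.013 -3.642 1.435
v 2.32 -3.638 1.122
v 1.661 -2.6 1.106
v 1.968 -2.595 0.792
v 1.761 -3.268 0.888
v 2.371 -2.734 0.687
v 2.588 -3.379 0.891
v 2.164 -3.407 0.783
v 2.03 -3.008 0.657
v 2.654 -2.55 0.967
v 2.872 -3.195 1.171
v 2.907 -2.925 1.515
v 2.772 -2.526 1.389
v 2.716 -2.963 0.832
v 1.568 -2.745 1.509
v 1.786 -3.39 1.713
v 1.668 -3.414 1.291
v 1.533 -3.015 1.165
v 1.852 -2.561 1.789
v 2.069 -3.206 1.993
v 2.41 -2.932 2.023
v 2.276 -2.533 1.897
v 1.724 -2.977 1.848
v -0.109 -0.408 -2.9
v 0.406 -0.74 -2.109
v -0.351 1.408 -1.98
v 0.707 -0.579 -2.347
v 0.867 -0.389 -2.68
v 0.858 -0.202 -3.052
v 0.682 -0.051 -3.397
v 0.37 0.039 -3.656
v -0.026 0.051 -3.784
v -0.435 -0.016 -3.76
v -0.788 -0.151 -3.587
v -1.024 -0.33 -3.295
v -1.101 -0.523 -2.935
v -1.007 -0.696 -2.569
v -0.758 -0.819 -2.26
v -0.396 -0.871 -2.061
v 0.016 -0.843 -2.008
f 1 38 17
f 38 12 41
f 17 41 6
f 38 41 17
f 1 17 13
f 17 6 18
f 13 18 2
f 17 18 13
f 1 13 22
f 13 2 23
f 22 23 8
f 13 23 22
f 1 22 34
f 22 8 37
f 34 37 11
f 22 37 34
f 1 34 38
f 34 11 42
f 38 42 12
f 34 42 38
f 2 18 29
f 18 6 32
f 29 32 10
f 18 32 29
f 6 41 19
f 41 12 40
f 19 40 5
f 41 40 19
f 12 42 39
f 42 11 35
f 39 35 3
f 42 35 39
f 11 37 36
f 37 8 24
f 36 24 7
f 37 24 36
f 8 23 28
f 23 2 25
f 28 25 9
f 23 25 28
f 4 30 16
f 30 10 31
f 16 31 5
f 30 31 16
f 4 16 14
f 16 5 15
f 14 15 3
f 16 15 14
f 4 14 21
f 14 3 20
f 21 20 7
f 14 20 21
f 4 21 26
f 21 7 27
f 26 27 9
f 21 27 26
f 4 26 30
f 26 9 33
f 30 33 10
f 26 33 30
f 5 31 19
f 31 10 32
f 19 32 6
f 31 32 19
f 3 15 39
f 15 5 40
f 39 40 12
f 15 40 39
f 7 20 36
f 20 3 35
f 36 35 11
f 20 35 36
f 9 27 28
f 27 7 24
f 28 24 8
f 27 24 28
f 10 33 29
f 33 9 25
f 29 25 2
f 33 25 29
f 44 43 46
f 44 46 45
f 46 43 47
f 46 47 45
f 47 43 48
f 47 48 45
f 48 43 49
f 48 49 45
f 49 43 50
f 49 50 45
f 50 43 51
f 50 51 45
f 51 43 52
f 51 52 45
f 52 43 53
f 52 53 45
f 53 43 54
f 53 54 45
f 54 43 55
f 54 55 45
f 55 43 56
f 55 56 45
f 56 43 57
f 56 57 45
f 57 43 58
f 57 58 45
f 58 43 59
f 58 59 45
f 59 43 44
f 59 44 45



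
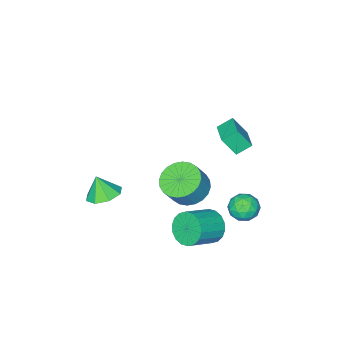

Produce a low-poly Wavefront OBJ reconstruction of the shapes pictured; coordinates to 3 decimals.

v -3.921 4.271 -1.584
v -3.137 4.045 -1.427
v -3.943 3.455 -2.653
v -3.159 3.229 -2.496
v -3.769 2.996 -1.982
v -3.756 3.5 -1.322
v -3.324 4 -2.758
v -3.311 4.504 -2.098
v -2.768 3.877 -2.153
v -3.043 3.257 -1.674
v -4.037 4.243 -2.406
v -4.312 3.623 -1.927
v -3.527 4.229 -1.412
v -3.553 3.271 -2.668
v -3.911 3.134 -2.366
v -3.451 3.001 -2.274
v -3.891 3.909 -1.35
v -3.43 3.776 -1.258
v -3.802 3.16 -1.584
v -3.65 3.724 -2.822
v -3.189 3.591 -2.73
v -3.629 4.499 -1.806
v -3.169 4.366 -1.714
v -3.278 4.34 -2.496
v -2.85 3.998 -1.746
v -2.863 3.519 -2.374
v -2.96 3.972 -2.528
v -2.952 4.268 -2.14
v -3.011 3.633 -1.465
v -3.024 3.154 -2.092
v -3.383 3.017 -1.791
v -3.375 3.313 -1.403
v -2.795 3.535 -1.891
v -4.056 4.346 -1.988
v -4.069 3.867 -2.615
v -3.705 4.187 -2.677
v -3.697 4.483 -2.289
v -4.217 3.981 -1.706
v -4.23 3.502 -2.334
v -4.128 3.232 -1.94
v -4.12 3.528 -1.552
v -4.285 3.965 -2.189
v -1.899 1.725 -0.84
v -1.124 1.154 -1.284
v -0.446 1.204 -0.164
v -1.221 1.775 0.28
v -1.003 1.539 -1.374
v -0.325 1.589 -0.255
v -1.018 1.952 -1.384
v -0.34 2.002 -0.264
v -1.168 2.33 -1.31
v -0.489 2.381 -0.191
v -1.428 2.617 -1.165
v -0.75 2.667 -0.046
v -1.761 2.767 -0.971
v -1.082 2.818 0.149
v -2.114 2.759 -0.756
v -1.436 2.81 0.363
v -2.435 2.594 -0.554
v -1.757 2.644 0.565
v -2.674 2.296 -0.396
v -1.996 2.346 0.724
v -2.795 1.911 -0.305
v -2.117 1.961 0.814
v -2.78 1.498 -0.296
v -2.102 1.548 0.824
v -2.631 1.119 -0.369
v -1.952 1.17 0.75
v -2.37 0.833 -0.514
v -1.692 0.883 0.605
v -2.038 0.682 -0.709
v -1.359 0.733 0.411
v -1.684 0.69 -0.923
v -1.006 0.741 0.196
v -1.363 0.856 -1.125
v -0.685 0.906 -0.006
v -3.409 1.958 3.011
v -4.085 2.314 3.506
v -3.843 2.515 2.017
v -4.519 2.871 2.511
v -2.621 3.069 3.289
v -3.297 3.425 3.783
v -3.055 3.626 2.294
v -3.731 3.982 2.789
v -1.12 3.955 -1.677
v -0.739 3.639 -2.464
v 0.702 3.55 -1.73
v 0.32 3.865 -0.943
v -0.696 4.049 -2.499
v 0.745 3.96 -1.764
v -0.737 4.441 -2.371
v 0.704 4.351 -1.636
v -0.854 4.736 -2.106
v 0.587 4.646 -1.371
v -1.024 4.876 -1.756
v 0.417 4.787 -1.021
v -1.213 4.834 -1.39
v 0.228 4.745 -0.655
v -1.383 4.618 -1.081
v 0.058 4.529 -0.346
v -1.502 4.27 -0.89
v -0.061 4.181 -0.156
v -1.545 3.86 -0.856
v -0.104 3.771 -0.121
v -1.504 3.469 -0.984
v -0.063 3.379 -0.249
v -1.387 3.174 -1.249
v 0.054 3.084 -0.514
v -1.217 3.033 -1.599
v 0.224 2.944 -0.864
v -1.028 3.075 -1.965
v 0.413 2.986 -1.23
v -0.858 3.291 -2.274
v 0.583 3.202 -1.539
v 0.076 -2.245 -2.911
v 0.955 -1.892 -2.838
v 0.164 -2.695 -1.769
v 0.448 -1.422 -2.614
v -0.278 -1.434 -2.564
v -0.796 -1.921 -2.716
v -0.803 -2.598 -2.983
v -0.295 -3.068 -3.207
v 0.43 -3.055 -3.258
v 0.948 -2.568 -3.105
f 1 38 17
f 38 12 41
f 17 41 6
f 38 41 17
f 1 17 13
f 17 6 18
f 13 18 2
f 17 18 13
f 1 13 22
f 13 2 23
f 22 23 8
f 13 23 22
f 1 22 34
f 22 8 37
f 34 37 11
f 22 37 34
f 1 34 38
f 34 11 42
f 38 42 12
f 34 42 38
f 2 18 29
f 18 6 32
f 29 32 10
f 18 32 29
f 6 41 19
f 41 12 40
f 19 40 5
f 41 40 19
f 12 42 39
f 42 11 35
f 39 35 3
f 42 35 39
f 11 37 36
f 37 8 24
f 36 24 7
f 37 24 36
f 8 23 28
f 23 2 25
f 28 25 9
f 23 25 28
f 4 30 16
f 30 10 31
f 16 31 5
f 30 31 16
f 4 16 14
f 16 5 15
f 14 15 3
f 16 15 14
f 4 14 21
f 14 3 20
f 21 20 7
f 14 20 21
f 4 21 26
f 21 7 27
f 26 27 9
f 21 27 26
f 4 26 30
f 26 9 33
f 30 33 10
f 26 33 30
f 5 31 19
f 31 10 32
f 19 32 6
f 31 32 19
f 3 15 39
f 15 5 40
f 39 40 12
f 15 40 39
f 7 20 36
f 20 3 35
f 36 35 11
f 20 35 36
f 9 27 28
f 27 7 24
f 28 24 8
f 27 24 28
f 10 33 29
f 33 9 25
f 29 25 2
f 33 25 29
f 44 43 47
f 44 47 45
f 45 47 48
f 45 48 46
f 47 43 49
f 47 49 48
f 48 49 50
f 48 50 46
f 49 43 51
f 49 51 50
f 50 51 52
f 50 52 46
f 51 43 53
f 51 53 52
f 52 53 54
f 52 54 46
f 53 43 55
f 53 55 54
f 54 55 56
f 54 56 46
f 55 43 57
f 55 57 56
f 56 57 58
f 56 58 46
f 57 43 59
f 57 59 58
f 58 59 60
f 58 60 46
f 59 43 61
f 59 61 60
f 60 61 62
f 60 62 46
f 61 43 63
f 61 63 62
f 62 63 64
f 62 64 46
f 63 43 65
f 63 65 64
f 64 65 66
f 64 66 46
f 65 43 67
f 65 67 66
f 66 67 68
f 66 68 46
f 67 43 69
f 67 69 68
f 68 69 70
f 68 70 46
f 69 43 71
f 69 71 70
f 70 71 72
f 70 72 46
f 71 43 73
f 71 73 72
f 72 73 74
f 72 74 46
f 73 43 75
f 73 75 74
f 74 75 76
f 74 76 46
f 75 43 44
f 75 44 76
f 76 44 45
f 76 45 46
f 78 80 77
f 81 78 77
f 77 80 79
f 79 81 77
f 78 84 80
f 82 78 81
f 82 84 78
f 80 84 79
f 83 81 79
f 79 84 83
f 83 82 81
f 84 82 83
f 86 85 89
f 86 89 87
f 87 89 90
f 87 90 88
f 89 85 91
f 89 91 90
f 90 91 92
f 90 92 88
f 91 85 93
f 91 93 92
f 92 93 94
f 92 94 88
f 93 85 95
f 93 95 94
f 94 95 96
f 94 96 88
f 95 85 97
f 95 97 96
f 96 97 98
f 96 98 88
f 97 85 99
f 97 99 98
f 98 99 100
f 98 100 88
f 99 85 101
f 99 101 100
f 100 101 102
f 100 102 88
f 101 85 103
f 101 103 102
f 102 103 104
f 102 104 88
f 103 85 105
f 103 105 104
f 104 105 106
f 104 106 88
f 105 85 107
f 105 107 106
f 106 107 108
f 106 108 88
f 107 85 109
f 107 109 108
f 108 109 110
f 108 110 88
f 109 85 111
f 109 111 110
f 110 111 112
f 110 112 88
f 111 85 113
f 111 113 112
f 112 113 114
f 112 114 88
f 113 85 86
f 113 86 114
f 114 86 87
f 114 87 88
f 116 115 118
f 116 118 117
f 118 115 119
f 118 119 117
f 119 115 120
f 119 120 117
f 120 115 121
f 120 121 117
f 121 115 122
f 121 122 117
f 122 115 123
f 122 123 117
f 123 115 124
f 123 124 117
f 124 115 116
f 124 116 117



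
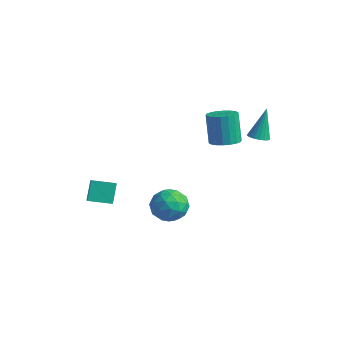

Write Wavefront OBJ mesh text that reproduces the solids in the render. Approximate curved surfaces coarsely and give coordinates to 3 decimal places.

v -2.179 -4.553 -1.935
v -2.599 -3.89 -0.824
v -1.255 -3.558 -2.179
v -1.676 -2.894 -1.069
v -1.584 -4.986 -1.451
v -2.005 -4.322 -0.341
v -0.661 -3.99 -1.696
v -1.081 -3.327 -0.585
v 1.529 2.289 1.506
v 2.067 1.623 1.783
v 1.49 1.926 3.631
v 0.951 2.591 3.354
v 2.305 1.945 1.804
v 1.728 2.248 3.653
v 2.389 2.335 1.767
v 1.812 2.638 3.615
v 2.302 2.716 1.677
v 1.725 3.018 3.526
v 2.062 3.012 1.554
v 1.485 3.314 3.402
v 1.717 3.165 1.421
v 1.14 3.467 3.27
v 1.334 3.144 1.305
v 0.757 3.447 3.153
v 0.99 2.954 1.229
v 0.413 3.257 3.077
v 0.752 2.632 1.207
v 0.175 2.935 3.056
v 0.668 2.242 1.245
v 0.091 2.545 3.093
v 0.755 1.862 1.334
v 0.178 2.164 3.183
v 0.995 1.566 1.458
v 0.418 1.868 3.306
v 1.34 1.413 1.59
v 0.763 1.715 3.439
v 1.723 1.433 1.707
v 1.146 1.736 3.555
v 0.923 -0.646 -3.472
v 1.755 -0.794 -2.682
v -0.315 -1.446 -2.318
v 0.517 -1.594 -1.528
v 0.138 -0.53 -1.777
v 0.902 -0.035 -2.49
v 0.538 -2.205 -2.51
v 1.302 -1.71 -3.223
v 1.516 -1.757 -2.087
v 1.269 -0.721 -1.634
v 0.171 -1.519 -3.366
v -0.076 -0.483 -2.913
v 1.447 -0.65 -3.178
v -0.007 -1.59 -1.822
v -0.23 -0.965 -1.968
v 0.259 -1.051 -1.504
v 0.946 -0.204 -3.066
v 1.435 -0.291 -2.601
v 0.485 -0.135 -2.069
v 0.005 -1.949 -2.399
v 0.494 -2.036 -1.934
v 1.181 -1.189 -3.496
v 1.67 -1.275 -3.032
v 0.955 -2.105 -2.931
v 1.796 -1.302 -2.364
v 1.069 -1.773 -1.686
v 1.081 -2.132 -2.263
v 1.53 -1.841 -2.682
v 1.651 -0.694 -2.098
v 0.924 -1.164 -1.42
v 0.701 -0.539 -1.566
v 1.15 -0.248 -1.985
v 1.511 -1.26 -1.749
v 0.516 -1.076 -3.58
v -0.211 -1.546 -2.902
v 0.29 -1.992 -3.015
v 0.739 -1.701 -3.434
v 0.371 -0.467 -3.314
v -0.356 -0.938 -2.636
v -0.09 -0.399 -2.318
v 0.359 -0.108 -2.737
v -0.071 -0.98 -3.251
v 3.006 3.363 2.1
v 3.334 3.883 1.92
v 2.854 4.117 4
v 3.063 3.957 1.869
v 2.782 3.914 1.863
v 2.545 3.761 1.905
v 2.399 3.53 1.985
v 2.374 3.266 2.088
v 2.474 3.02 2.193
v 2.679 2.843 2.28
v 2.949 2.769 2.331
v 3.231 2.812 2.336
v 3.468 2.965 2.295
v 3.613 3.196 2.215
v 3.639 3.46 2.112
v 3.539 3.706 2.007
f 2 4 1
f 5 2 1
f 1 4 3
f 3 5 1
f 2 8 4
f 6 2 5
f 6 8 2
f 4 8 3
f 7 5 3
f 3 8 7
f 7 6 5
f 8 6 7
f 10 9 13
f 10 13 11
f 11 13 14
f 11 14 12
f 13 9 15
f 13 15 14
f 14 15 16
f 14 16 12
f 15 9 17
f 15 17 16
f 16 17 18
f 16 18 12
f 17 9 19
f 17 19 18
f 18 19 20
f 18 20 12
f 19 9 21
f 19 21 20
f 20 21 22
f 20 22 12
f 21 9 23
f 21 23 22
f 22 23 24
f 22 24 12
f 23 9 25
f 23 25 24
f 24 25 26
f 24 26 12
f 25 9 27
f 25 27 26
f 26 27 28
f 26 28 12
f 27 9 29
f 27 29 28
f 28 29 30
f 28 30 12
f 29 9 31
f 29 31 30
f 30 31 32
f 30 32 12
f 31 9 33
f 31 33 32
f 32 33 34
f 32 34 12
f 33 9 35
f 33 35 34
f 34 35 36
f 34 36 12
f 35 9 37
f 35 37 36
f 36 37 38
f 36 38 12
f 37 9 10
f 37 10 38
f 38 10 11
f 38 11 12
f 39 76 55
f 76 50 79
f 55 79 44
f 76 79 55
f 39 55 51
f 55 44 56
f 51 56 40
f 55 56 51
f 39 51 60
f 51 40 61
f 60 61 46
f 51 61 60
f 39 60 72
f 60 46 75
f 72 75 49
f 60 75 72
f 39 72 76
f 72 49 80
f 76 80 50
f 72 80 76
f 40 56 67
f 56 44 70
f 67 70 48
f 56 70 67
f 44 79 57
f 79 50 78
f 57 78 43
f 79 78 57
f 50 80 77
f 80 49 73
f 77 73 41
f 80 73 77
f 49 75 74
f 75 46 62
f 74 62 45
f 75 62 74
f 46 61 66
f 61 40 63
f 66 63 47
f 61 63 66
f 42 68 54
f 68 48 69
f 54 69 43
f 68 69 54
f 42 54 52
f 54 43 53
f 52 53 41
f 54 53 52
f 42 52 59
f 52 41 58
f 59 58 45
f 52 58 59
f 42 59 64
f 59 45 65
f 64 65 47
f 59 65 64
f 42 64 68
f 64 47 71
f 68 71 48
f 64 71 68
f 43 69 57
f 69 48 70
f 57 70 44
f 69 70 57
f 41 53 77
f 53 43 78
f 77 78 50
f 53 78 77
f 45 58 74
f 58 41 73
f 74 73 49
f 58 73 74
f 47 65 66
f 65 45 62
f 66 62 46
f 65 62 66
f 48 71 67
f 71 47 63
f 67 63 40
f 71 63 67
f 82 81 84
f 82 84 83
f 84 81 85
f 84 85 83
f 85 81 86
f 85 86 83
f 86 81 87
f 86 87 83
f 87 81 88
f 87 88 83
f 88 81 89
f 88 89 83
f 89 81 90
f 89 90 83
f 90 81 91
f 90 91 83
f 91 81 92
f 91 92 83
f 92 81 93
f 92 93 83
f 93 81 94
f 93 94 83
f 94 81 95
f 94 95 83
f 95 81 96
f 95 96 83
f 96 81 82
f 96 82 83



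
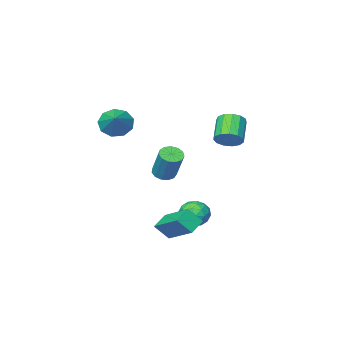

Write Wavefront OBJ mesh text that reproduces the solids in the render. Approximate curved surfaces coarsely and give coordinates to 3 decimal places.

v 2.722 1.289 -3.127
v 3.296 0.892 -2.356
v 2.559 3.063 -2.093
v 3.133 2.666 -1.322
v 3.527 1.614 -3.558
v 4.101 1.217 -2.787
v 3.364 3.388 -2.524
v 3.938 2.991 -1.753
v 3.05 -4.095 2.08
v 3.801 -4.607 2.129
v 3.77 -2.965 2.88
v 3.816 -4.254 1.616
v 3.473 -3.827 1.321
v 2.932 -3.525 1.381
v 2.447 -3.49 1.768
v 2.243 -3.737 2.302
v 2.417 -4.152 2.732
v 2.887 -4.541 2.857
v 3.434 -4.72 2.619
v 3.707 1.493 0.792
v 4.105 1.859 0.533
v 4.252 2.754 2.03
v 3.853 2.387 2.288
v 3.801 1.997 0.481
v 3.948 2.892 1.978
v 3.467 1.975 0.527
v 3.613 2.869 2.024
v 3.209 1.799 0.657
v 3.355 2.694 2.154
v 3.109 1.526 0.83
v 3.256 2.421 2.327
v 3.199 1.243 0.991
v 3.345 2.138 2.488
v 3.45 1.039 1.088
v 3.597 1.933 2.585
v 3.783 0.979 1.091
v 3.929 1.873 2.588
v 4.091 1.082 0.999
v 4.238 1.976 2.496
v 4.278 1.315 0.842
v 4.424 2.21 2.338
v 4.283 1.605 0.668
v 4.43 2.5 2.165
v 0.638 0.484 -3.574
v 1.477 0.527 -3.622
v 0.743 -0.367 -2.518
v 1.582 -0.324 -2.566
v 1.139 0.347 -2.316
v 1.074 0.873 -2.969
v 1.146 -0.713 -3.171
v 1.081 -0.187 -3.824
v 1.79 -0.212 -3.373
v 1.787 0.443 -2.845
v 0.433 -0.283 -3.295
v 0.43 0.372 -2.767
v 1.048 0.58 -3.691
v 1.172 -0.42 -2.449
v 0.911 -0.026 -2.302
v 1.404 -0.001 -2.331
v 0.812 0.783 -3.307
v 1.305 0.809 -3.336
v 1.106 0.703 -2.568
v 0.915 -0.649 -2.804
v 1.408 -0.623 -2.833
v 0.816 0.161 -3.809
v 1.309 0.186 -3.838
v 1.114 -0.543 -3.572
v 1.726 0.171 -3.573
v 1.787 -0.329 -2.951
v 1.531 -0.558 -3.307
v 1.493 -0.248 -3.691
v 1.723 0.556 -3.262
v 1.785 0.056 -2.641
v 1.525 0.45 -2.495
v 1.487 0.759 -2.879
v 1.908 0.122 -3.116
v 0.435 0.104 -3.499
v 0.497 -0.396 -2.878
v 0.733 -0.599 -3.261
v 0.695 -0.29 -3.645
v 0.433 0.489 -3.189
v 0.494 -0.011 -2.567
v 0.727 0.408 -2.449
v 0.689 0.718 -2.833
v 0.312 0.038 -3.024
v 0.329 1.826 2.292
v 0.88 1.347 2.278
v 0.142 0.475 3.155
v -0.409 0.954 3.168
v 0.954 1.601 2.594
v 0.216 0.729 3.47
v 0.83 1.926 2.813
v 0.092 1.054 3.69
v 0.547 2.219 2.866
v -0.191 1.347 3.743
v 0.195 2.388 2.738
v -0.543 1.516 3.615
v -0.115 2.378 2.467
v -0.853 1.506 3.344
v -0.284 2.193 2.141
v -1.022 1.321 3.018
v -0.258 1.891 1.863
v -0.996 1.019 2.739
v -0.046 1.569 1.72
v -0.784 0.697 2.597
v 0.285 1.328 1.76
v -0.453 0.456 2.636
v 0.63 1.245 1.968
v -0.108 0.373 2.844
f 2 4 1
f 5 2 1
f 1 4 3
f 3 5 1
f 2 8 4
f 6 2 5
f 6 8 2
f 4 8 3
f 7 5 3
f 3 8 7
f 7 6 5
f 8 6 7
f 10 9 12
f 10 12 11
f 12 9 13
f 12 13 11
f 13 9 14
f 13 14 11
f 14 9 15
f 14 15 11
f 15 9 16
f 15 16 11
f 16 9 17
f 16 17 11
f 17 9 18
f 17 18 11
f 18 9 19
f 18 19 11
f 19 9 10
f 19 10 11
f 21 20 24
f 21 24 22
f 22 24 25
f 22 25 23
f 24 20 26
f 24 26 25
f 25 26 27
f 25 27 23
f 26 20 28
f 26 28 27
f 27 28 29
f 27 29 23
f 28 20 30
f 28 30 29
f 29 30 31
f 29 31 23
f 30 20 32
f 30 32 31
f 31 32 33
f 31 33 23
f 32 20 34
f 32 34 33
f 33 34 35
f 33 35 23
f 34 20 36
f 34 36 35
f 35 36 37
f 35 37 23
f 36 20 38
f 36 38 37
f 37 38 39
f 37 39 23
f 38 20 40
f 38 40 39
f 39 40 41
f 39 41 23
f 40 20 42
f 40 42 41
f 41 42 43
f 41 43 23
f 42 20 21
f 42 21 43
f 43 21 22
f 43 22 23
f 44 81 60
f 81 55 84
f 60 84 49
f 81 84 60
f 44 60 56
f 60 49 61
f 56 61 45
f 60 61 56
f 44 56 65
f 56 45 66
f 65 66 51
f 56 66 65
f 44 65 77
f 65 51 80
f 77 80 54
f 65 80 77
f 44 77 81
f 77 54 85
f 81 85 55
f 77 85 81
f 45 61 72
f 61 49 75
f 72 75 53
f 61 75 72
f 49 84 62
f 84 55 83
f 62 83 48
f 84 83 62
f 55 85 82
f 85 54 78
f 82 78 46
f 85 78 82
f 54 80 79
f 80 51 67
f 79 67 50
f 80 67 79
f 51 66 71
f 66 45 68
f 71 68 52
f 66 68 71
f 47 73 59
f 73 53 74
f 59 74 48
f 73 74 59
f 47 59 57
f 59 48 58
f 57 58 46
f 59 58 57
f 47 57 64
f 57 46 63
f 64 63 50
f 57 63 64
f 47 64 69
f 64 50 70
f 69 70 52
f 64 70 69
f 47 69 73
f 69 52 76
f 73 76 53
f 69 76 73
f 48 74 62
f 74 53 75
f 62 75 49
f 74 75 62
f 46 58 82
f 58 48 83
f 82 83 55
f 58 83 82
f 50 63 79
f 63 46 78
f 79 78 54
f 63 78 79
f 52 70 71
f 70 50 67
f 71 67 51
f 70 67 71
f 53 76 72
f 76 52 68
f 72 68 45
f 76 68 72
f 87 86 90
f 87 90 88
f 88 90 91
f 88 91 89
f 90 86 92
f 90 92 91
f 91 92 93
f 91 93 89
f 92 86 94
f 92 94 93
f 93 94 95
f 93 95 89
f 94 86 96
f 94 96 95
f 95 96 97
f 95 97 89
f 96 86 98
f 96 98 97
f 97 98 99
f 97 99 89
f 98 86 100
f 98 100 99
f 99 100 101
f 99 101 89
f 100 86 102
f 100 102 101
f 101 102 103
f 101 103 89
f 102 86 104
f 102 104 103
f 103 104 105
f 103 105 89
f 104 86 106
f 104 106 105
f 105 106 107
f 105 107 89
f 106 86 108
f 106 108 107
f 107 108 109
f 107 109 89
f 108 86 87
f 108 87 109
f 109 87 88
f 109 88 89



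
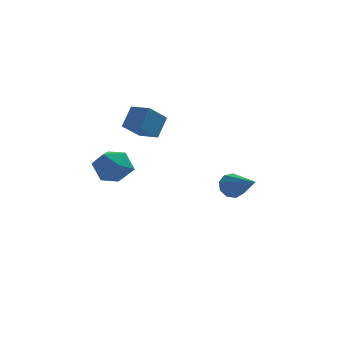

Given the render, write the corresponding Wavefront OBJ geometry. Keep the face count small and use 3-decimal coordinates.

v -0.252 -0.857 1.047
v 0.064 -0.311 1.771
v -0.896 -0.316 0.922
v -0.579 0.229 1.645
v 0.339 -0.309 0.375
v 0.656 0.236 1.098
v -0.304 0.231 0.249
v 0.012 0.777 0.973
v -1.386 -2.569 -0.08
v -0.695 -2.627 0.249
v -1.625 -3.753 0.211
v -0.934 -3.811 0.54
v -1.476 -3.373 0.862
v -1.329 -2.642 0.682
v -0.991 -3.738 -0.222
v -0.844 -3.007 -0.402
v -0.451 -3.35 0.161
v -0.751 -3.124 0.831
v -1.569 -3.256 -0.371
v -1.869 -3.03 0.299
v 3.023 1.58 -2.841
v 3.38 1.947 -2.589
v 3.777 0.34 -2.099
v 3.066 1.891 -2.365
v 2.732 1.689 -2.363
v 2.535 1.436 -2.585
v 2.566 1.251 -2.926
v 2.811 1.22 -3.228
v 3.155 1.357 -3.348
v 3.438 1.599 -3.231
v 3.527 1.832 -2.932
f 2 4 1
f 5 2 1
f 1 4 3
f 3 5 1
f 2 8 4
f 6 2 5
f 6 8 2
f 4 8 3
f 7 5 3
f 3 8 7
f 7 6 5
f 8 6 7
f 9 20 14
f 9 14 10
f 9 10 16
f 9 16 19
f 9 19 20
f 10 14 18
f 14 20 13
f 20 19 11
f 19 16 15
f 16 10 17
f 12 18 13
f 12 13 11
f 12 11 15
f 12 15 17
f 12 17 18
f 13 18 14
f 11 13 20
f 15 11 19
f 17 15 16
f 18 17 10
f 22 21 24
f 22 24 23
f 24 21 25
f 24 25 23
f 25 21 26
f 25 26 23
f 26 21 27
f 26 27 23
f 27 21 28
f 27 28 23
f 28 21 29
f 28 29 23
f 29 21 30
f 29 30 23
f 30 21 31
f 30 31 23
f 31 21 22
f 31 22 23



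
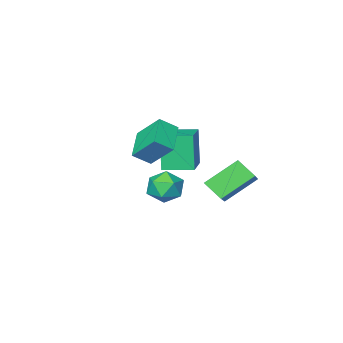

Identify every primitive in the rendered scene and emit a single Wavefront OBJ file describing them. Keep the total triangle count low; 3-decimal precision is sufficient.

v -3.223 -1.181 -1.556
v -2.717 -0.651 -2.25
v -2.023 -2.289 -1.53
v -1.517 -1.759 -2.224
v -1.625 -1.393 -1.289
v -2.367 -0.709 -1.305
v -2.373 -2.231 -2.475
v -3.115 -1.547 -2.491
v -2.192 -1.299 -2.818
v -1.73 -0.782 -2.085
v -3.01 -2.158 -1.695
v -2.548 -1.641 -0.962
v -3.737 2.73 1.08
v -2.689 3.965 2.111
v -4.06 3.593 0.375
v -3.011 4.827 1.407
v -2.189 2.373 -0.067
v -1.14 3.607 0.965
v -2.511 3.235 -0.771
v -1.463 4.47 0.26
v 0.703 1.056 3.495
v 0.255 2.185 4.713
v -0.071 1.378 2.913
v -0.518 2.507 4.131
v 1.658 2.153 2.829
v 1.211 3.282 4.047
v 0.885 2.475 2.247
v 0.437 3.604 3.465
v -2.149 -0.93 0.005
v -2.384 -1.411 1.931
v -3.308 0.033 0.104
v -3.544 -0.449 2.03
v -0.876 0.549 0.53
v -1.112 0.067 2.456
v -2.036 1.511 0.629
v -2.271 1.03 2.555
f 1 12 6
f 1 6 2
f 1 2 8
f 1 8 11
f 1 11 12
f 2 6 10
f 6 12 5
f 12 11 3
f 11 8 7
f 8 2 9
f 4 10 5
f 4 5 3
f 4 3 7
f 4 7 9
f 4 9 10
f 5 10 6
f 3 5 12
f 7 3 11
f 9 7 8
f 10 9 2
f 14 16 13
f 17 14 13
f 13 16 15
f 15 17 13
f 14 20 16
f 18 14 17
f 18 20 14
f 16 20 15
f 19 17 15
f 15 20 19
f 19 18 17
f 20 18 19
f 22 24 21
f 25 22 21
f 21 24 23
f 23 25 21
f 22 28 24
f 26 22 25
f 26 28 22
f 24 28 23
f 27 25 23
f 23 28 27
f 27 26 25
f 28 26 27
f 30 32 29
f 33 30 29
f 29 32 31
f 31 33 29
f 30 36 32
f 34 30 33
f 34 36 30
f 32 36 31
f 35 33 31
f 31 36 35
f 35 34 33
f 36 34 35

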